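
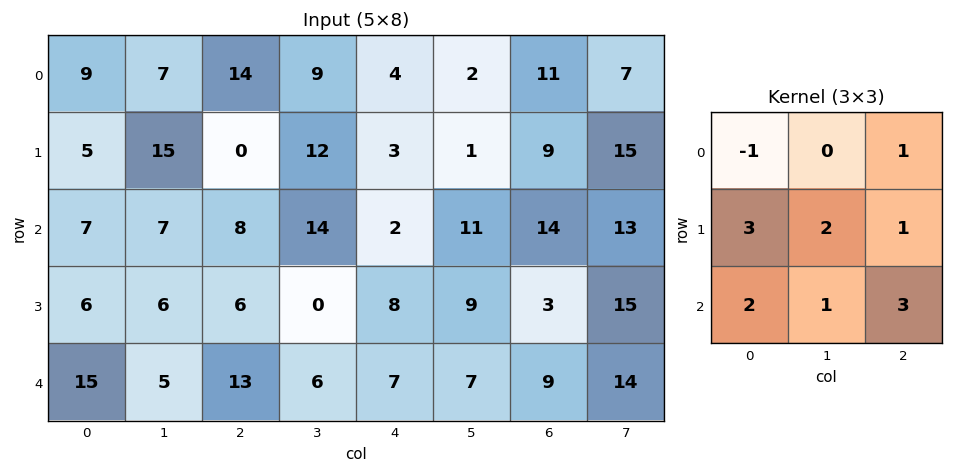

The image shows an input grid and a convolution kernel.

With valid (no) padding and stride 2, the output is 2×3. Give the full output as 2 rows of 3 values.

Output[0,0]: The receptive field on the input at this output position is [9 7 14 / 5 15 0 / 7 7 8]. Elementwise product with the kernel and sum: 9·-1 + 14·1 + 5·3 + 15·2 + 0·1 + 7·2 + 7·1 + 8·3.
Output[0,1]: The receptive field on the input at this output position is [14 9 4 / 0 12 3 / 8 14 2]. Elementwise product with the kernel and sum: 14·-1 + 4·1 + 0·3 + 12·2 + 3·1 + 8·2 + 14·1 + 2·3.

95 53 84
111 73 105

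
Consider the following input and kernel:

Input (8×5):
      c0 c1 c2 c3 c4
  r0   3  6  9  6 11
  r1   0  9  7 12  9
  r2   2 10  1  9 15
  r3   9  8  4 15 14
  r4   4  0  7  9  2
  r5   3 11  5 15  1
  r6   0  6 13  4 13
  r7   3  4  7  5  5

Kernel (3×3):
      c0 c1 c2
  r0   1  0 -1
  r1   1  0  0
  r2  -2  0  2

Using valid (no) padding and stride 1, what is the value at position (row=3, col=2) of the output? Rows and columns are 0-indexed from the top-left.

The receptive field on the input at this output position is [4 15 14 / 7 9 2 / 5 15 1]. Elementwise product with the kernel and sum: 4·1 + 14·-1 + 7·1 + 5·-2 + 1·2.

-11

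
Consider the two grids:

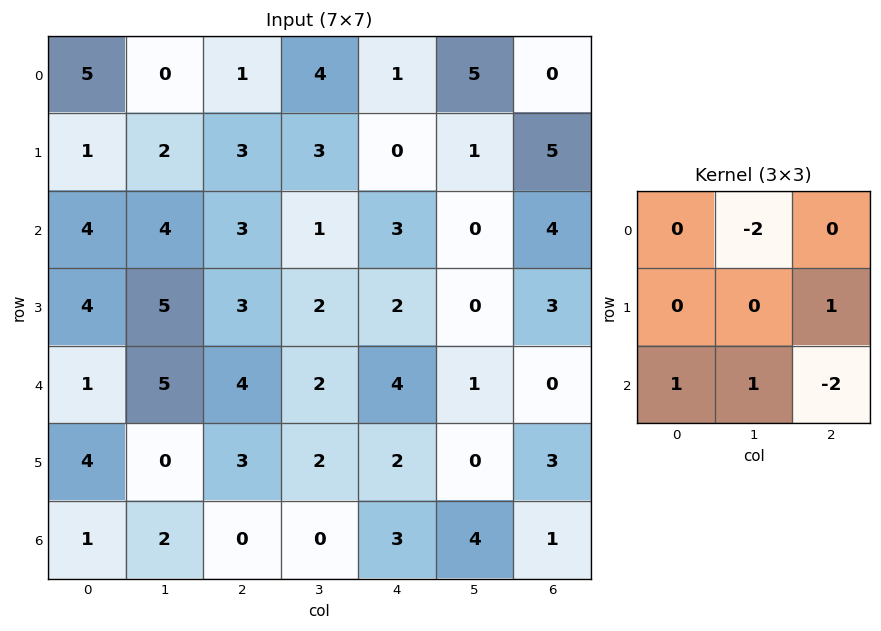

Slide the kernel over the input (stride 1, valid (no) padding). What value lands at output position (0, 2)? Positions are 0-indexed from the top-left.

-10

The receptive field on the input at this output position is [1 4 1 / 3 3 0 / 3 1 3]. Elementwise product with the kernel and sum: 4·-2 + 0·1 + 3·1 + 1·1 + 3·-2.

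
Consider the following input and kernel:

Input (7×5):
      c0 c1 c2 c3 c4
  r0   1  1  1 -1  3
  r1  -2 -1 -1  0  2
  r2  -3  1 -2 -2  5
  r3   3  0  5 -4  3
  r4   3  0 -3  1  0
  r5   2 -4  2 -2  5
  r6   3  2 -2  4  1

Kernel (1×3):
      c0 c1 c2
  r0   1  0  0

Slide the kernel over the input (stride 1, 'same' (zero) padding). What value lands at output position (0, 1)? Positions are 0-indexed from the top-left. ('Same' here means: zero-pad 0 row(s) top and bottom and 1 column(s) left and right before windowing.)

The receptive field on the zero-padded input at this output position is [1 1 1]. Elementwise product with the kernel and sum: 1·1.

1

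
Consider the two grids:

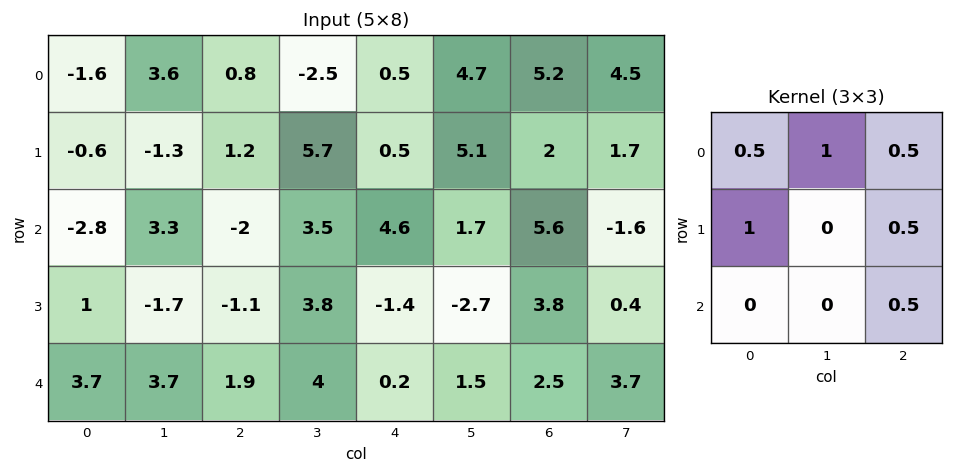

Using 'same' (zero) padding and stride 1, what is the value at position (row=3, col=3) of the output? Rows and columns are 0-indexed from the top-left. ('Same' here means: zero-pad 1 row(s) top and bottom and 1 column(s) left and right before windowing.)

3.1

The receptive field on the zero-padded input at this output position is [-2 3.5 4.6 / -1.1 3.8 -1.4 / 1.9 4 0.2]. Elementwise product with the kernel and sum: -2·0.5 + 3.5·1 + 4.6·0.5 + -1.1·1 + -1.4·0.5 + 0.2·0.5.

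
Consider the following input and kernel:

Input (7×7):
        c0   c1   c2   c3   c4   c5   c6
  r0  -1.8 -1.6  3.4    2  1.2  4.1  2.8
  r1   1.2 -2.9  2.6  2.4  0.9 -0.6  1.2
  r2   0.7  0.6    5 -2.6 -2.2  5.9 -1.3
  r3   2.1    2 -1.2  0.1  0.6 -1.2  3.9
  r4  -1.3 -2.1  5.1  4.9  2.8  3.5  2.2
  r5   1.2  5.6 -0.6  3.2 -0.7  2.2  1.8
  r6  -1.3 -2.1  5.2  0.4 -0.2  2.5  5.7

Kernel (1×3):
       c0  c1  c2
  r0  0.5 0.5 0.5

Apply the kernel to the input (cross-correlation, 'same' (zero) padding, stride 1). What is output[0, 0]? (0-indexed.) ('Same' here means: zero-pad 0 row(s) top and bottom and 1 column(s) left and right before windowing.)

The receptive field on the zero-padded input at this output position is [0 -1.8 -1.6]. Elementwise product with the kernel and sum: 0·0.5 + -1.8·0.5 + -1.6·0.5.

-1.7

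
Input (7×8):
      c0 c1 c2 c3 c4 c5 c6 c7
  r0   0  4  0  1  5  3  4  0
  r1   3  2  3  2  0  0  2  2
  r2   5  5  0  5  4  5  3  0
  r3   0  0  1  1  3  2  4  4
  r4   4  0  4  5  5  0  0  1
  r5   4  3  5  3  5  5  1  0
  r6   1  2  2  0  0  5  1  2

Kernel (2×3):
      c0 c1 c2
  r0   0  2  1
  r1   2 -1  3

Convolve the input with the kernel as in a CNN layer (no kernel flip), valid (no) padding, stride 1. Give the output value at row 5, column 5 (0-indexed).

The receptive field on the input at this output position is [5 1 0 / 5 1 2]. Elementwise product with the kernel and sum: 1·2 + 0·1 + 5·2 + 1·-1 + 2·3.

17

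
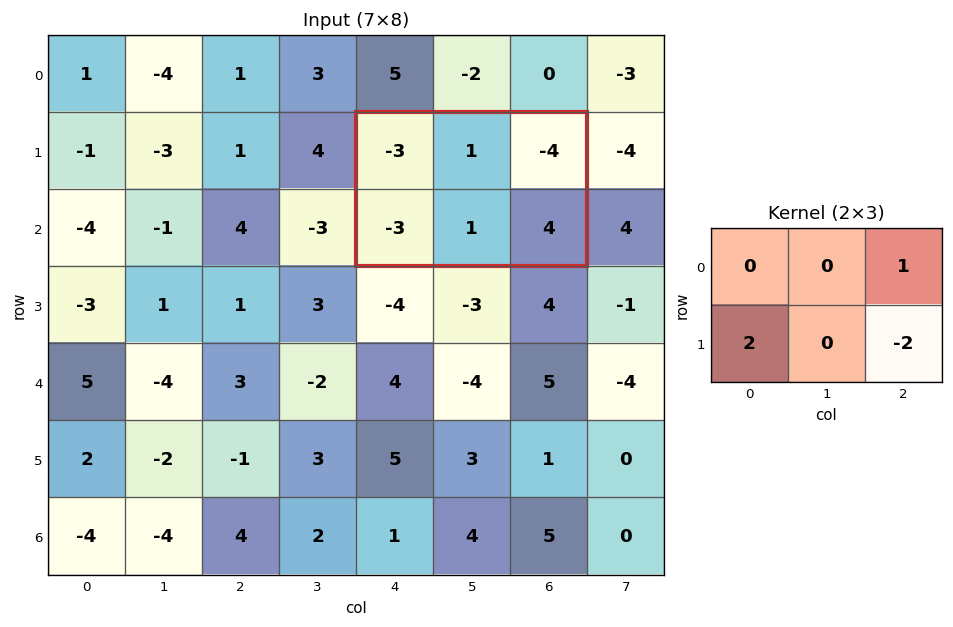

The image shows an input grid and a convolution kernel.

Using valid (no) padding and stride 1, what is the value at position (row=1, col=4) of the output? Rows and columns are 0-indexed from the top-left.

The receptive field on the input at this output position is [-3 1 -4 / -3 1 4]. Elementwise product with the kernel and sum: -4·1 + -3·2 + 4·-2.

-18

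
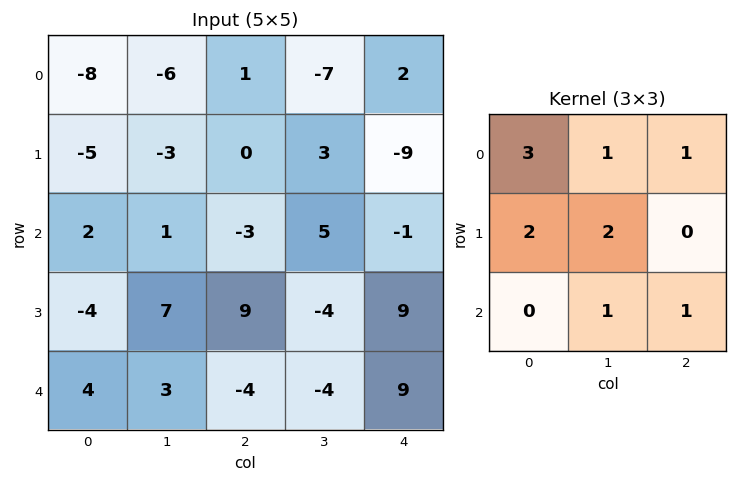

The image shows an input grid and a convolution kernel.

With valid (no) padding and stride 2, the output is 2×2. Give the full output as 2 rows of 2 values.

Output[0,0]: The receptive field on the input at this output position is [-8 -6 1 / -5 -3 0 / 2 1 -3]. Elementwise product with the kernel and sum: -8·3 + -6·1 + 1·1 + -5·2 + -3·2 + 1·1 + -3·1.
Output[0,1]: The receptive field on the input at this output position is [1 -7 2 / 0 3 -9 / -3 5 -1]. Elementwise product with the kernel and sum: 1·3 + -7·1 + 2·1 + 0·2 + 3·2 + 5·1 + -1·1.

-47 8
9 10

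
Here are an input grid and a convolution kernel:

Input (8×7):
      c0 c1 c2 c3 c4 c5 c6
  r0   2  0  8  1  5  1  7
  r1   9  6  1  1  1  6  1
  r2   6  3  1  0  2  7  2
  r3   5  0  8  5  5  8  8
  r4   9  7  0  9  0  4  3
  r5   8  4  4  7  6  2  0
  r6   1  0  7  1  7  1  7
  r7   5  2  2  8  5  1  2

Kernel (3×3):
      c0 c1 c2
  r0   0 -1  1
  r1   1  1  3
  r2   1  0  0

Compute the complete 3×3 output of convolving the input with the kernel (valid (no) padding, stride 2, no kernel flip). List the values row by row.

32 10 18
36 30 32
18 27 14

Output[0,0]: The receptive field on the input at this output position is [2 0 8 / 9 6 1 / 6 3 1]. Elementwise product with the kernel and sum: 0·-1 + 8·1 + 9·1 + 6·1 + 1·3 + 6·1.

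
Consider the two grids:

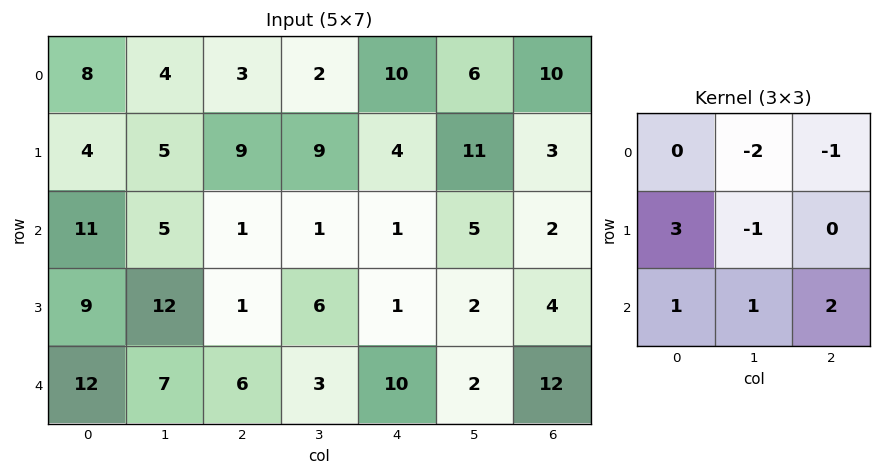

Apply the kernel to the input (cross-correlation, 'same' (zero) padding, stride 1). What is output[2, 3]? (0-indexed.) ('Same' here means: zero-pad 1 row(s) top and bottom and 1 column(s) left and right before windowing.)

The receptive field on the zero-padded input at this output position is [9 9 4 / 1 1 1 / 1 6 1]. Elementwise product with the kernel and sum: 9·-2 + 4·-1 + 1·3 + 1·-1 + 1·1 + 6·1 + 1·2.

-11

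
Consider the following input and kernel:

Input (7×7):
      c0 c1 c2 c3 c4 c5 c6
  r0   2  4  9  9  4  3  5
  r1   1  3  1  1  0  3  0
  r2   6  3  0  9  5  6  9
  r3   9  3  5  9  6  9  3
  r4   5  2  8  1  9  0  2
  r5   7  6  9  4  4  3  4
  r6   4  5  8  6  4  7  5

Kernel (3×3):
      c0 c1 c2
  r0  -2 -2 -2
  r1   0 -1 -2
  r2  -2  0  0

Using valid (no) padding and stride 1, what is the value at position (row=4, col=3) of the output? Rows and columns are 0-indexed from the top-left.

The receptive field on the input at this output position is [1 9 0 / 4 4 3 / 6 4 7]. Elementwise product with the kernel and sum: 1·-2 + 9·-2 + 0·-2 + 4·-1 + 3·-2 + 6·-2.

-42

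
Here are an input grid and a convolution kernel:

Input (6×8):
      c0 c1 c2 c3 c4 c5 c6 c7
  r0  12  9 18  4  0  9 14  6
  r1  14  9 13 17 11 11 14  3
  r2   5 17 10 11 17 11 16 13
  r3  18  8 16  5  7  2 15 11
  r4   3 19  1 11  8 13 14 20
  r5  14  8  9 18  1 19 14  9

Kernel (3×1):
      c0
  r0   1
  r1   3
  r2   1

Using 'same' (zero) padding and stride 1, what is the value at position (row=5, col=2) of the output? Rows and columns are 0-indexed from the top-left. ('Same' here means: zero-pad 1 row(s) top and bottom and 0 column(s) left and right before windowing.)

28

The receptive field on the zero-padded input at this output position is [1 / 9 / 0]. Elementwise product with the kernel and sum: 1·1 + 9·3 + 0·1.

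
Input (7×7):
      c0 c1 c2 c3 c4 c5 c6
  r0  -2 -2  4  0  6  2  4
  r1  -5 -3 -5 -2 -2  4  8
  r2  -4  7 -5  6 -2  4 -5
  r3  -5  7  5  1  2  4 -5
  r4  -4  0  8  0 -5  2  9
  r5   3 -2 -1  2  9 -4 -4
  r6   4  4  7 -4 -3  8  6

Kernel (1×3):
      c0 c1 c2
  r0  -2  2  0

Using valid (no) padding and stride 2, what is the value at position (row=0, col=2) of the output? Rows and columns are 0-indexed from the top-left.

The receptive field on the input at this output position is [6 2 4]. Elementwise product with the kernel and sum: 6·-2 + 2·2.

-8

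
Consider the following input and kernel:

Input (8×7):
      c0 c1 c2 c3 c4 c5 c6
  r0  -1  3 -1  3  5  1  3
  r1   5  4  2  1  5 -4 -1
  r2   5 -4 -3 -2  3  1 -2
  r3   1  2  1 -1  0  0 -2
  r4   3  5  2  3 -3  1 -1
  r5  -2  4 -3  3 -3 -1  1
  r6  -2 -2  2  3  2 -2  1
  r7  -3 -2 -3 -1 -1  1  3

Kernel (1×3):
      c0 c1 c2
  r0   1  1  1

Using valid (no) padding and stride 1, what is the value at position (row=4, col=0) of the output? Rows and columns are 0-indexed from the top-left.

10

The receptive field on the input at this output position is [3 5 2]. Elementwise product with the kernel and sum: 3·1 + 5·1 + 2·1.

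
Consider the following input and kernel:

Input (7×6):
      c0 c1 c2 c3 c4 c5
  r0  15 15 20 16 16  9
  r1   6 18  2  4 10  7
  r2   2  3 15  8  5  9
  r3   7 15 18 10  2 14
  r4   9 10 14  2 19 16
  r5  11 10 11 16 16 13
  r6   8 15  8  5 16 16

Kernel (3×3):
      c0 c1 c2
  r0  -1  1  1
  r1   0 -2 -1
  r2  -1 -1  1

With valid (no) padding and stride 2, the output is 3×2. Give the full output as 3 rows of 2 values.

Output[0,0]: The receptive field on the input at this output position is [15 15 20 / 6 18 2 / 2 3 15]. Elementwise product with the kernel and sum: 15·-1 + 15·1 + 20·1 + 18·-2 + 2·-1 + 2·-1 + 3·-1 + 15·1.
Output[0,1]: The receptive field on the input at this output position is [20 16 16 / 2 4 10 / 15 8 5]. Elementwise product with the kernel and sum: 20·-1 + 16·1 + 16·1 + 4·-2 + 10·-1 + 15·-1 + 8·-1 + 5·1.

-8 -24
-37 -21
-31 -38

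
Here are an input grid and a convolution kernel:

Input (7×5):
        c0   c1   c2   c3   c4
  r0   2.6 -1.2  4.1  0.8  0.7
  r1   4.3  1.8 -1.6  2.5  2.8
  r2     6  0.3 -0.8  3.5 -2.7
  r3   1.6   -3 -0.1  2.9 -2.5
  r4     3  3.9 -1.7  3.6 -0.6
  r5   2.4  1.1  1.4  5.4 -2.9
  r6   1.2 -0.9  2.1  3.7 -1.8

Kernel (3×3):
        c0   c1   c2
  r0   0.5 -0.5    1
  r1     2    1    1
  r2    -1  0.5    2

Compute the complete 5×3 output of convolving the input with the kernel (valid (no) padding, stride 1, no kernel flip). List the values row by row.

Output[0,0]: The receptive field on the input at this output position is [2.6 -1.2 4.1 / 4.3 1.8 -1.6 / 6 0.3 -0.8]. Elementwise product with the kernel and sum: 2.6·0.5 + -1.2·-0.5 + 4.1·1 + 4.3·2 + 1.8·1 + -1.6·1 + 6·-1 + 0.3·0.5 + -0.8·2.

7.35 8.95 1.6
7.85 16.25 -3.5
-2.3 3.3 -2.35
11.35 21.55 -8.9
7.7 24.75 -1.8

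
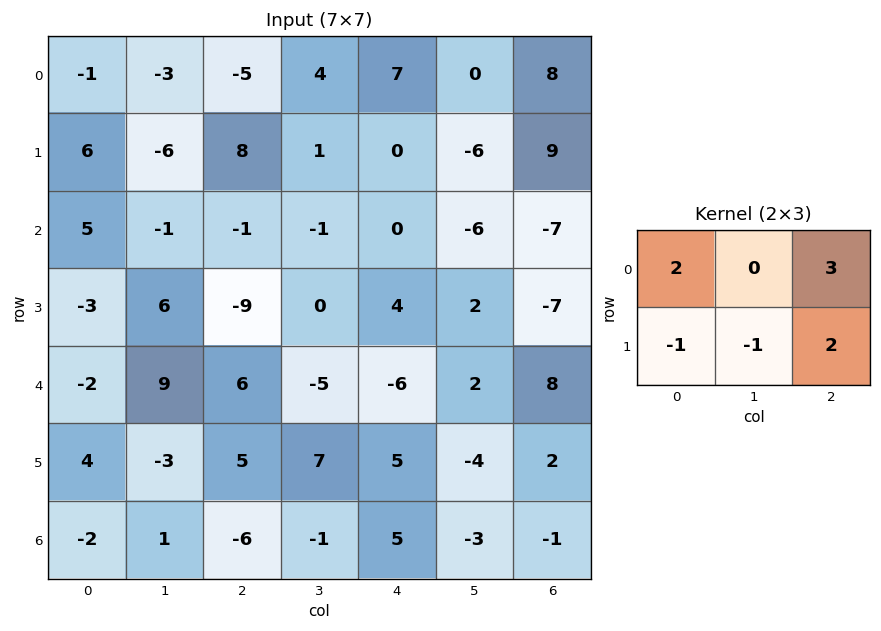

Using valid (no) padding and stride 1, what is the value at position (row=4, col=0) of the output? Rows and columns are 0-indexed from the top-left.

The receptive field on the input at this output position is [-2 9 6 / 4 -3 5]. Elementwise product with the kernel and sum: -2·2 + 6·3 + 4·-1 + -3·-1 + 5·2.

23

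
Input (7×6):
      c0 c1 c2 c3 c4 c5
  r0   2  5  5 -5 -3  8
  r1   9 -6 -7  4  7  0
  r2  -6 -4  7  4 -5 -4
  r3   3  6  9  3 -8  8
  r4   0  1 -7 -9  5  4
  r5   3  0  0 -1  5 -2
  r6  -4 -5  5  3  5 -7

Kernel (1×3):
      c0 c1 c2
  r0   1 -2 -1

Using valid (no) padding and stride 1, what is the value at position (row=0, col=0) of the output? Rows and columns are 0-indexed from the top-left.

-13

The receptive field on the input at this output position is [2 5 5]. Elementwise product with the kernel and sum: 2·1 + 5·-2 + 5·-1.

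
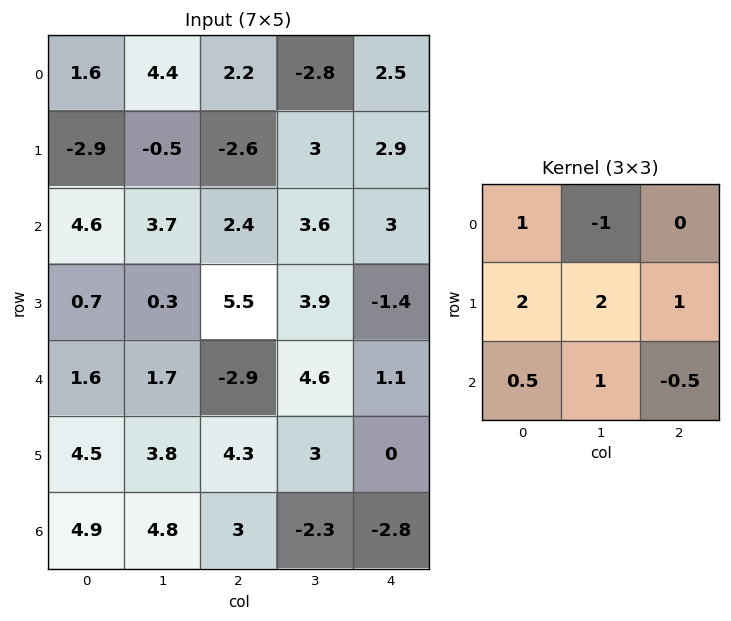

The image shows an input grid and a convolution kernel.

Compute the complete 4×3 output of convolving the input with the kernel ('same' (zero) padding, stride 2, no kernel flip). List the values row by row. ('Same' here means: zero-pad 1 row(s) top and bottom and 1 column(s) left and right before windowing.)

4.95 6.05 3.8
16.35 21.6 13.85
6.8 1.7 18.2
10.1 12.8 -7.2

Output[0,0]: The receptive field on the zero-padded input at this output position is [0 0 0 / 0 1.6 4.4 / 0 -2.9 -0.5]. Elementwise product with the kernel and sum: 0·1 + 0·-1 + 0·2 + 1.6·2 + 4.4·1 + 0·0.5 + -2.9·1 + -0.5·-0.5.
Output[0,1]: The receptive field on the zero-padded input at this output position is [0 0 0 / 4.4 2.2 -2.8 / -0.5 -2.6 3]. Elementwise product with the kernel and sum: 0·1 + 0·-1 + 4.4·2 + 2.2·2 + -2.8·1 + -0.5·0.5 + -2.6·1 + 3·-0.5.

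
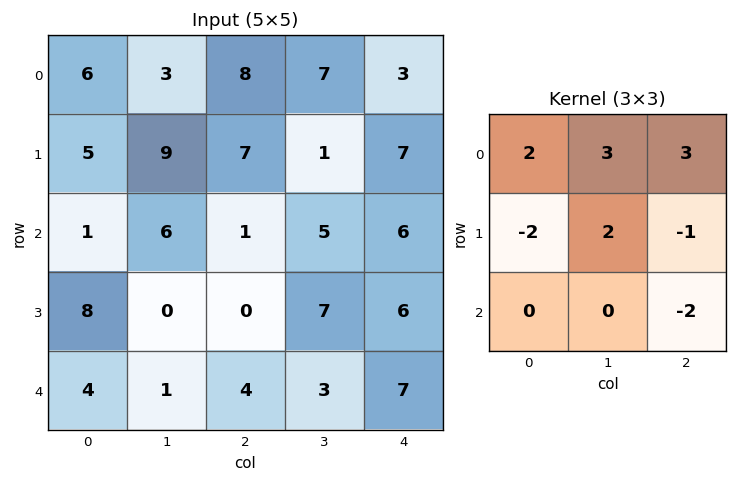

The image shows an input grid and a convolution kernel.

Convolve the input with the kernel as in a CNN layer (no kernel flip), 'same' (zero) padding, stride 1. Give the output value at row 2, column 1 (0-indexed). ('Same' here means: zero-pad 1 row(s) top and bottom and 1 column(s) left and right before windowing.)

67

The receptive field on the zero-padded input at this output position is [5 9 7 / 1 6 1 / 8 0 0]. Elementwise product with the kernel and sum: 5·2 + 9·3 + 7·3 + 1·-2 + 6·2 + 1·-1 + 0·-2.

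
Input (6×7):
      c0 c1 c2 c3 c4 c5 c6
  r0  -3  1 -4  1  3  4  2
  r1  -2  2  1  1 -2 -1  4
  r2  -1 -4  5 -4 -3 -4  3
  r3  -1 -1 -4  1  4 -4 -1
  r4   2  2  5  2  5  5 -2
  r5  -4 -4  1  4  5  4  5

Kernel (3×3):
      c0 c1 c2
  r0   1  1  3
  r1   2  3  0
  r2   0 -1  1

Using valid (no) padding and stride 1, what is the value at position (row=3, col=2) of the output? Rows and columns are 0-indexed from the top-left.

26

The receptive field on the input at this output position is [-4 1 4 / 5 2 5 / 1 4 5]. Elementwise product with the kernel and sum: -4·1 + 1·1 + 4·3 + 5·2 + 2·3 + 4·-1 + 5·1.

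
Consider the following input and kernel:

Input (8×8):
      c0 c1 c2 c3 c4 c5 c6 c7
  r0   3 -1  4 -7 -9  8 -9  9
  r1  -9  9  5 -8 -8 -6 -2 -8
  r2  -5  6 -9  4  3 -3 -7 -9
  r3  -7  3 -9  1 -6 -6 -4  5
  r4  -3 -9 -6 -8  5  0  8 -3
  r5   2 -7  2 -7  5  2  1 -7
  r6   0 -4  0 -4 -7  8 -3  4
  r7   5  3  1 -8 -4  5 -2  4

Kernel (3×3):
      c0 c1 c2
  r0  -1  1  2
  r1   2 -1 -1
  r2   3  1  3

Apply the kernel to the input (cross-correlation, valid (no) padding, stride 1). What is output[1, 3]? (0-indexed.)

The receptive field on the input at this output position is [-8 -8 -6 / 4 3 -3 / 1 -6 -6]. Elementwise product with the kernel and sum: -8·-1 + -8·1 + -6·2 + 4·2 + 3·-1 + -3·-1 + 1·3 + -6·1 + -6·3.

-25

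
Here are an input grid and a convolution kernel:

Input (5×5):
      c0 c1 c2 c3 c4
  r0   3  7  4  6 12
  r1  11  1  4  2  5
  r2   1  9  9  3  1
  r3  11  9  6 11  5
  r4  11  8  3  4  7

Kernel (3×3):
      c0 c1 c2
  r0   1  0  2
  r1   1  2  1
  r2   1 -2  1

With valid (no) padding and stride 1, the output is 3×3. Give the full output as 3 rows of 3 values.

Output[0,0]: The receptive field on the input at this output position is [3 7 4 / 11 1 4 / 1 9 9]. Elementwise product with the kernel and sum: 3·1 + 4·2 + 11·1 + 1·2 + 4·1 + 1·1 + 9·-2 + 9·1.
Output[0,1]: The receptive field on the input at this output position is [7 4 6 / 1 4 2 / 9 9 3]. Elementwise product with the kernel and sum: 7·1 + 6·2 + 1·1 + 4·2 + 2·1 + 9·1 + 9·-2 + 3·1.

20 24 45
46 43 19
52 53 46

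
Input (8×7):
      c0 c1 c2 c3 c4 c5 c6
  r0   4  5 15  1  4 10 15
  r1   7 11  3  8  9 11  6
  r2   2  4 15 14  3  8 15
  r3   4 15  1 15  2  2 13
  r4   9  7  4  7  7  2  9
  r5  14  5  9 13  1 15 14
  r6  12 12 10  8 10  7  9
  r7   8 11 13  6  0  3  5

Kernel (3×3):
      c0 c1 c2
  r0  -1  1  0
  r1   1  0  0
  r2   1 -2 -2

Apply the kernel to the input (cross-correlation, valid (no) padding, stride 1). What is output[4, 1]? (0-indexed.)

The receptive field on the input at this output position is [7 4 7 / 5 9 13 / 12 10 8]. Elementwise product with the kernel and sum: 7·-1 + 4·1 + 5·1 + 12·1 + 10·-2 + 8·-2.

-22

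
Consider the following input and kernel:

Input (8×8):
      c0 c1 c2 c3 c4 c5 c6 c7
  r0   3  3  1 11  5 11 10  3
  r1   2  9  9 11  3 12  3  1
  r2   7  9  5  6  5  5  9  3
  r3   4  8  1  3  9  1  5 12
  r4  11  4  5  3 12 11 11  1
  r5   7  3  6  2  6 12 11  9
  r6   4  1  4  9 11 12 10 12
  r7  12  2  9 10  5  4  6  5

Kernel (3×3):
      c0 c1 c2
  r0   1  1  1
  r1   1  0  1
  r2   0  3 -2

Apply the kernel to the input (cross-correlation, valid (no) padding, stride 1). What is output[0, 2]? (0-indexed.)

The receptive field on the input at this output position is [1 11 5 / 9 11 3 / 5 6 5]. Elementwise product with the kernel and sum: 1·1 + 11·1 + 5·1 + 9·1 + 3·1 + 6·3 + 5·-2.

37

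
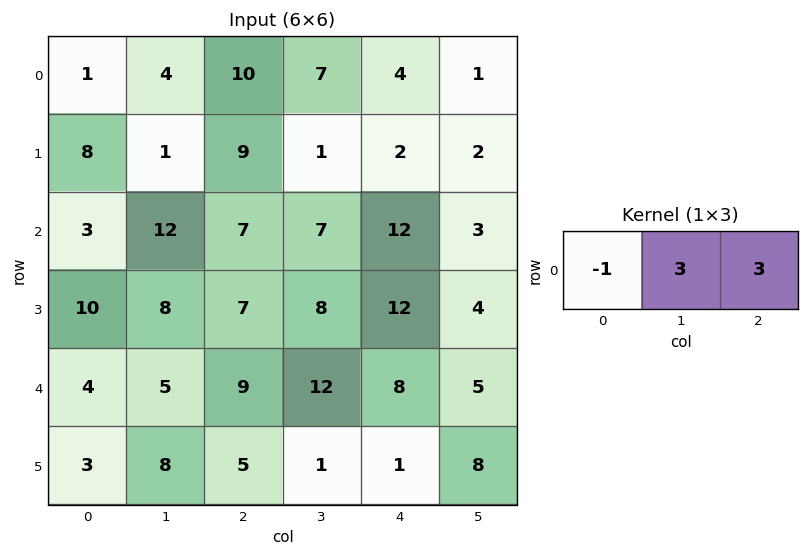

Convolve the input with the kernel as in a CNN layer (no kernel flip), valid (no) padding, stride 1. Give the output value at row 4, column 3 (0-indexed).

27

The receptive field on the input at this output position is [12 8 5]. Elementwise product with the kernel and sum: 12·-1 + 8·3 + 5·3.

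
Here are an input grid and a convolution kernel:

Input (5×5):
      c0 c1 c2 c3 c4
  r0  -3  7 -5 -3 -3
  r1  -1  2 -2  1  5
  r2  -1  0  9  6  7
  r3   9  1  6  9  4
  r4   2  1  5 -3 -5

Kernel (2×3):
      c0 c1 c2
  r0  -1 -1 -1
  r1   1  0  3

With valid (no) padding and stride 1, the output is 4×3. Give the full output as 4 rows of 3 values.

-6 6 24
27 17 26
19 13 -4
1 -24 -29

Output[0,0]: The receptive field on the input at this output position is [-3 7 -5 / -1 2 -2]. Elementwise product with the kernel and sum: -3·-1 + 7·-1 + -5·-1 + -1·1 + -2·3.
Output[0,1]: The receptive field on the input at this output position is [7 -5 -3 / 2 -2 1]. Elementwise product with the kernel and sum: 7·-1 + -5·-1 + -3·-1 + 2·1 + 1·3.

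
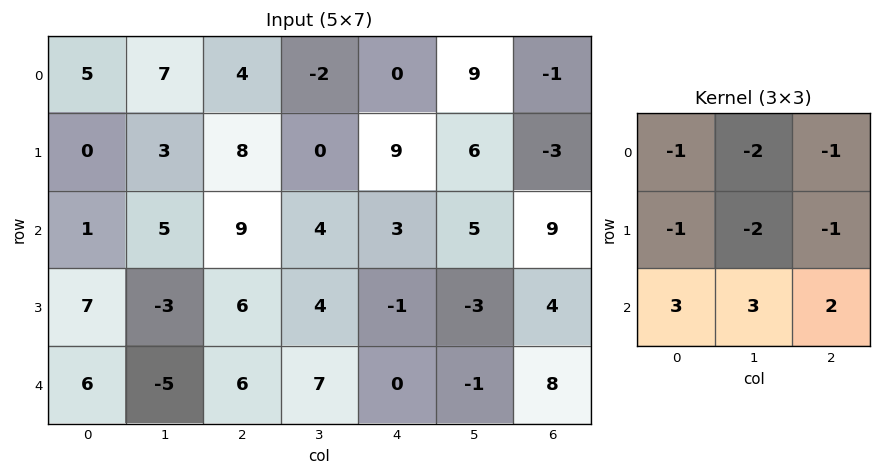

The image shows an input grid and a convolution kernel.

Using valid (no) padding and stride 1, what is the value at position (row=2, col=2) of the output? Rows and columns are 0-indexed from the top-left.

The receptive field on the input at this output position is [9 4 3 / 6 4 -1 / 6 7 0]. Elementwise product with the kernel and sum: 9·-1 + 4·-2 + 3·-1 + 6·-1 + 4·-2 + -1·-1 + 6·3 + 7·3 + 0·2.

6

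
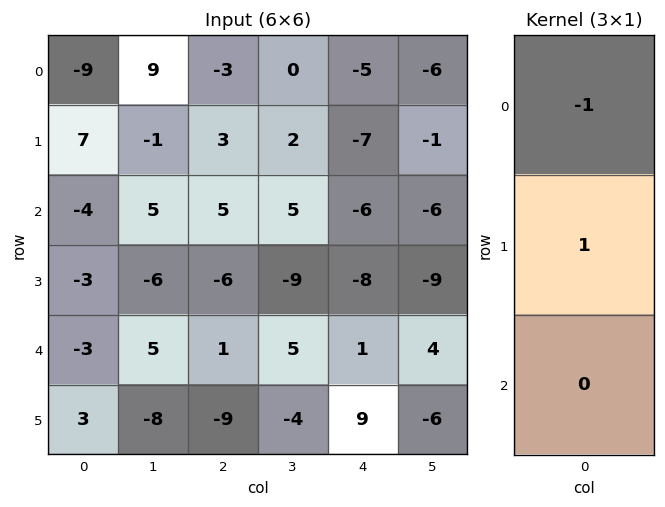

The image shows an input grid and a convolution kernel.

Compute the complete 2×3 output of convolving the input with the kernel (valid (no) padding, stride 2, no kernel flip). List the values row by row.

16 6 -2
1 -11 -2

Output[0,0]: The receptive field on the input at this output position is [-9 / 7 / -4]. Elementwise product with the kernel and sum: -9·-1 + 7·1.
Output[0,1]: The receptive field on the input at this output position is [-3 / 3 / 5]. Elementwise product with the kernel and sum: -3·-1 + 3·1.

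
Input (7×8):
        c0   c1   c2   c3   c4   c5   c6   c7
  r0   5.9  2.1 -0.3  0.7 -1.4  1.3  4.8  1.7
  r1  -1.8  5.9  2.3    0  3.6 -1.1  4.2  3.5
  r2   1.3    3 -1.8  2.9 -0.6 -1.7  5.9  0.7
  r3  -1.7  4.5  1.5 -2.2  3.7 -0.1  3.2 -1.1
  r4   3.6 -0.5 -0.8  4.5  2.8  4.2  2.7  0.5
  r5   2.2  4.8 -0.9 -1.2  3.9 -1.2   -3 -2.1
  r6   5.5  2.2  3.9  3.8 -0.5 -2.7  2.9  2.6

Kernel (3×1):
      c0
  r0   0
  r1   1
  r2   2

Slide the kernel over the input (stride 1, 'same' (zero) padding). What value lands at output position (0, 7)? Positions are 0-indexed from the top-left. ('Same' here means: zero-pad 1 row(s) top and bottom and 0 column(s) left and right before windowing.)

8.7

The receptive field on the zero-padded input at this output position is [0 / 1.7 / 3.5]. Elementwise product with the kernel and sum: 1.7·1 + 3.5·2.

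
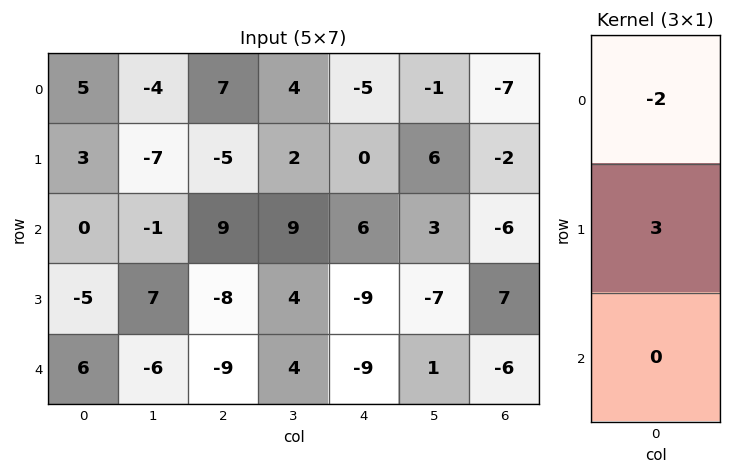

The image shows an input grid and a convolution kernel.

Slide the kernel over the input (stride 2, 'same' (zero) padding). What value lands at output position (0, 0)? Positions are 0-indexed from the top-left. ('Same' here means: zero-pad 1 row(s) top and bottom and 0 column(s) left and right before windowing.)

The receptive field on the zero-padded input at this output position is [0 / 5 / 3]. Elementwise product with the kernel and sum: 0·-2 + 5·3.

15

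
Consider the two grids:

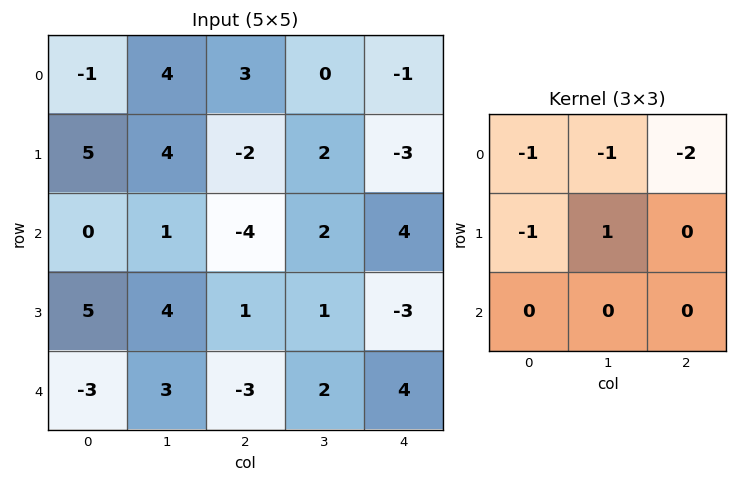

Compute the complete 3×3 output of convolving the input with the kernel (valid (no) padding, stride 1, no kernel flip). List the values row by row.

Output[0,0]: The receptive field on the input at this output position is [-1 4 3 / 5 4 -2 / 0 1 -4]. Elementwise product with the kernel and sum: -1·-1 + 4·-1 + 3·-2 + 5·-1 + 4·1.

-10 -13 3
-4 -11 12
6 -4 -6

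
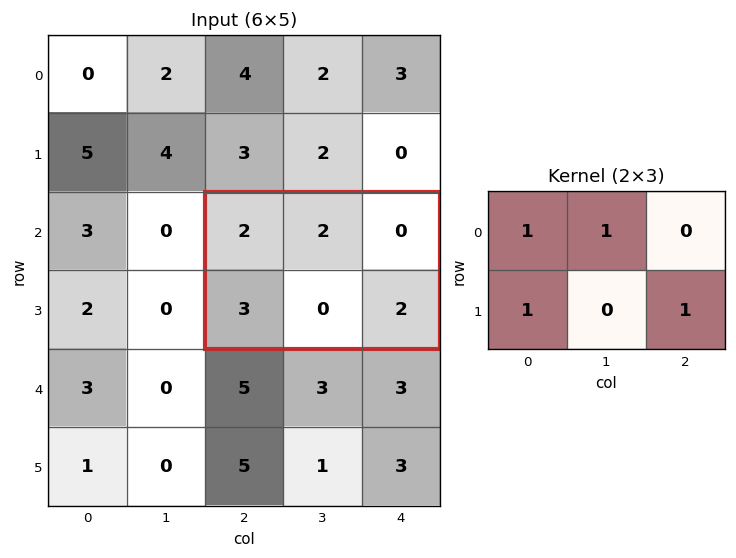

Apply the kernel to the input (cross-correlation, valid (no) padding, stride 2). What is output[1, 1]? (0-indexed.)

9

The receptive field on the input at this output position is [2 2 0 / 3 0 2]. Elementwise product with the kernel and sum: 2·1 + 2·1 + 3·1 + 2·1.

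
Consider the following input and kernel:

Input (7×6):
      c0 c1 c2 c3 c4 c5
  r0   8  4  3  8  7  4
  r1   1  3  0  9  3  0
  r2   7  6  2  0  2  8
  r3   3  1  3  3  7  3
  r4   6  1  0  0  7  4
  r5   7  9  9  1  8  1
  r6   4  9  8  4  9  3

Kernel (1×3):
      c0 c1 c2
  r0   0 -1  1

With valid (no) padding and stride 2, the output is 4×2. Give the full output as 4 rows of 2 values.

-1 -1
-4 2
-1 7
-1 5

Output[0,0]: The receptive field on the input at this output position is [8 4 3]. Elementwise product with the kernel and sum: 4·-1 + 3·1.
Output[0,1]: The receptive field on the input at this output position is [3 8 7]. Elementwise product with the kernel and sum: 8·-1 + 7·1.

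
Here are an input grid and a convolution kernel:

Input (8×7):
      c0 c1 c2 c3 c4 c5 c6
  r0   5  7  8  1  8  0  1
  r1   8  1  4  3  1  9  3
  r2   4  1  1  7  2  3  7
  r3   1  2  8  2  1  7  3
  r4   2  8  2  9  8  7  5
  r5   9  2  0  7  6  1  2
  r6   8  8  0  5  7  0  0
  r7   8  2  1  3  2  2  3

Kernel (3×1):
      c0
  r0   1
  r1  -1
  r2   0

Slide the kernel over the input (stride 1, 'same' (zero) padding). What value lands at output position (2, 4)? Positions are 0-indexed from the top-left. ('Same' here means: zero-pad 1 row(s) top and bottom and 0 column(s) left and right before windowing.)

The receptive field on the zero-padded input at this output position is [1 / 2 / 1]. Elementwise product with the kernel and sum: 1·1 + 2·-1.

-1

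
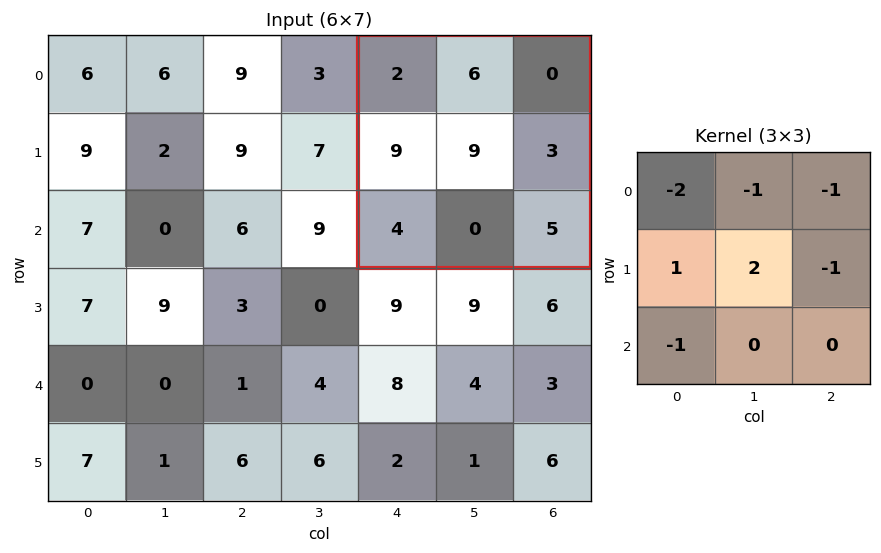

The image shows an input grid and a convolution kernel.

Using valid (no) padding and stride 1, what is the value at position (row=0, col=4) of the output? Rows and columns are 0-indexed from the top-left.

The receptive field on the input at this output position is [2 6 0 / 9 9 3 / 4 0 5]. Elementwise product with the kernel and sum: 2·-2 + 6·-1 + 0·-1 + 9·1 + 9·2 + 3·-1 + 4·-1.

10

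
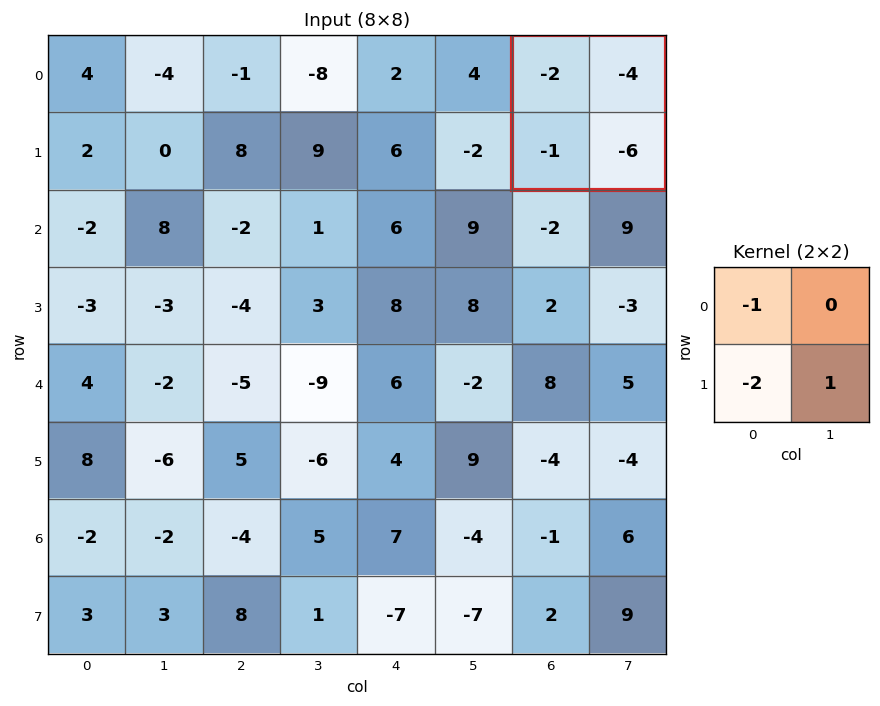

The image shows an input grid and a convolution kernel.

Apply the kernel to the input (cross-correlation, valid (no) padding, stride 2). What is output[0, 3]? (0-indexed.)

The receptive field on the input at this output position is [-2 -4 / -1 -6]. Elementwise product with the kernel and sum: -2·-1 + -1·-2 + -6·1.

-2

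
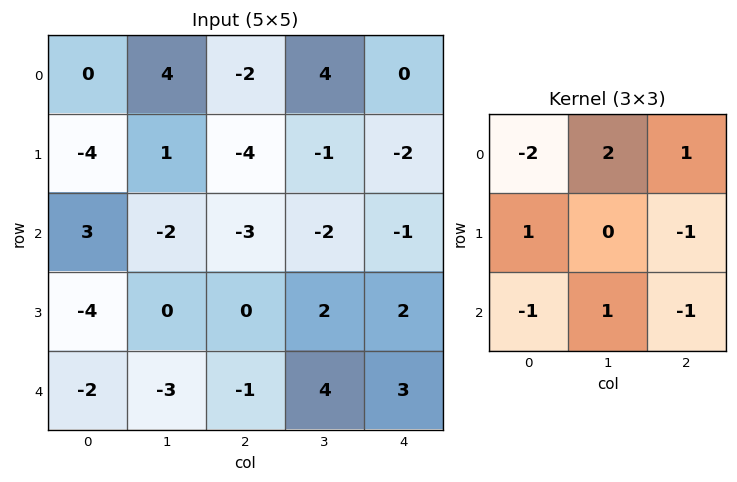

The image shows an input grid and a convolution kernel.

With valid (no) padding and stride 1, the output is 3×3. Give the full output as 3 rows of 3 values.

Output[0,0]: The receptive field on the input at this output position is [0 4 -2 / -4 1 -4 / 3 -2 -3]. Elementwise product with the kernel and sum: 0·-2 + 4·2 + -2·1 + -4·1 + -4·-1 + 3·-1 + -2·1 + -3·-1.
Output[0,1]: The receptive field on the input at this output position is [4 -2 4 / 1 -4 -1 / -2 -3 -2]. Elementwise product with the kernel and sum: 4·-2 + -2·2 + 4·1 + 1·1 + -1·-1 + -2·-1 + -3·1 + -2·-1.

4 -5 12
16 -13 2
-17 -8 1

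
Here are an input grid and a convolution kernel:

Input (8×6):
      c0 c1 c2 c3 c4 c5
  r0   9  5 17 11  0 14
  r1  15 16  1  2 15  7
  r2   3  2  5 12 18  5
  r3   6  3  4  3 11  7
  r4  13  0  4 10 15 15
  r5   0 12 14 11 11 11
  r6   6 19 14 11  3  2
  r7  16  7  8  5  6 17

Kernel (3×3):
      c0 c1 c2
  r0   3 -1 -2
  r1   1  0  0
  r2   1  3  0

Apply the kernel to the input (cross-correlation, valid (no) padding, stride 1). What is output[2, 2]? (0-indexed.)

5

The receptive field on the input at this output position is [5 12 18 / 4 3 11 / 4 10 15]. Elementwise product with the kernel and sum: 5·3 + 12·-1 + 18·-2 + 4·1 + 4·1 + 10·3.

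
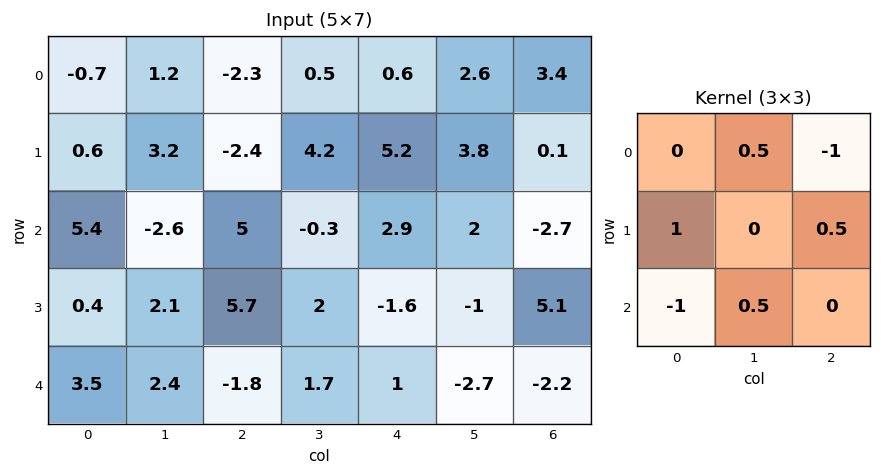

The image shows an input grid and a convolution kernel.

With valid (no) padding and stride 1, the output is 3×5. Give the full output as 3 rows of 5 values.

Output[0,0]: The receptive field on the input at this output position is [-0.7 1.2 -2.3 / 0.6 3.2 -2.4 / 5.4 -2.6 5]. Elementwise product with the kernel and sum: 1.2·0.5 + -2.3·-1 + 0.6·1 + -2.4·0.5 + 5.4·-1 + -2.6·0.5.
Output[0,1]: The receptive field on the input at this output position is [1.2 -2.3 0.5 / 3.2 -2.4 4.2 / -2.6 5 -0.3]. Elementwise product with the kernel and sum: -2.3·0.5 + 0.5·-1 + 3.2·1 + 4.2·0.5 + -2.6·-1 + 5·0.5.

-4.4 8.75 -5.3 5.55 1.25
12.55 -7.4 -1.35 -3.3 4.45
-5.35 2.6 4.5 -0.25 2.3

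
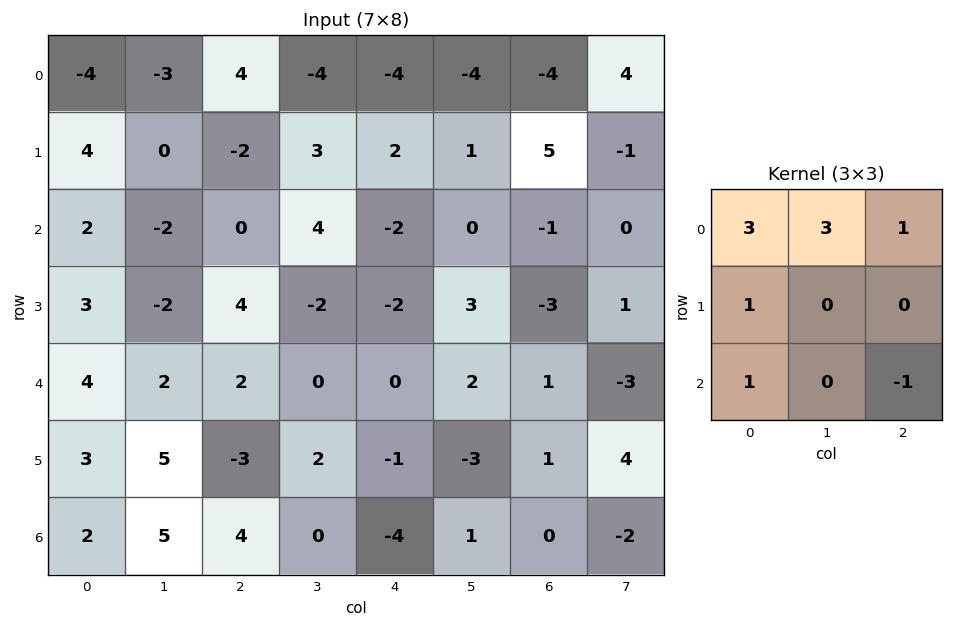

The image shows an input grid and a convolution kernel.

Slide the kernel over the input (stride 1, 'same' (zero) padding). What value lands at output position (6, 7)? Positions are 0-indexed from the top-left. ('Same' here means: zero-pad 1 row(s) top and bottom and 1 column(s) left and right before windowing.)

15

The receptive field on the zero-padded input at this output position is [1 4 0 / 0 -2 0 / 0 0 0]. Elementwise product with the kernel and sum: 1·3 + 4·3 + 0·1 + 0·1 + 0·1 + 0·-1.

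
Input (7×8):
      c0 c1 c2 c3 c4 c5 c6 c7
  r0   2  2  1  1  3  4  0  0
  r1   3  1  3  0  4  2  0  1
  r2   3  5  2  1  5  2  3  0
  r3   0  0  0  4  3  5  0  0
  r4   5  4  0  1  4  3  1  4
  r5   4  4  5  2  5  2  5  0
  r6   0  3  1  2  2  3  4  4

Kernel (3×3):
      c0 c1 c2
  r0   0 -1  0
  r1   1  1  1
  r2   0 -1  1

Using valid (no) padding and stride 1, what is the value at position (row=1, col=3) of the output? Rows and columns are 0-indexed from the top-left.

6

The receptive field on the input at this output position is [0 4 2 / 1 5 2 / 4 3 5]. Elementwise product with the kernel and sum: 4·-1 + 1·1 + 5·1 + 2·1 + 3·-1 + 5·1.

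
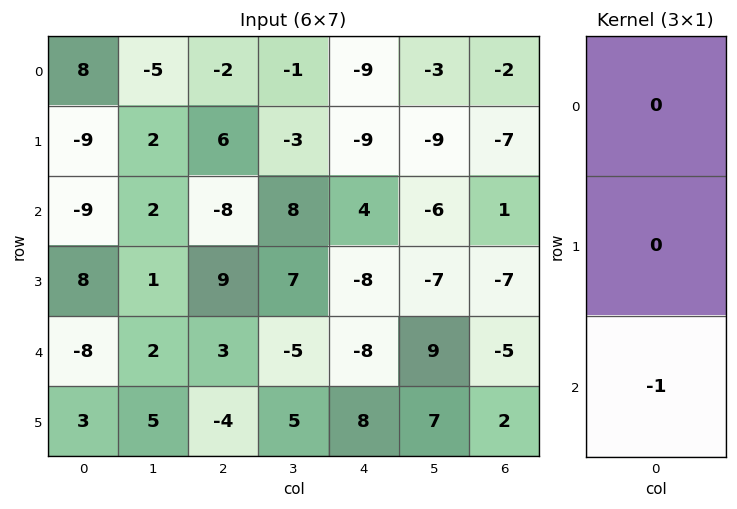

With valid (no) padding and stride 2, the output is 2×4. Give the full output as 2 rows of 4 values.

Output[0,0]: The receptive field on the input at this output position is [8 / -9 / -9]. Elementwise product with the kernel and sum: -9·-1.
Output[0,1]: The receptive field on the input at this output position is [-2 / 6 / -8]. Elementwise product with the kernel and sum: -8·-1.

9 8 -4 -1
8 -3 8 5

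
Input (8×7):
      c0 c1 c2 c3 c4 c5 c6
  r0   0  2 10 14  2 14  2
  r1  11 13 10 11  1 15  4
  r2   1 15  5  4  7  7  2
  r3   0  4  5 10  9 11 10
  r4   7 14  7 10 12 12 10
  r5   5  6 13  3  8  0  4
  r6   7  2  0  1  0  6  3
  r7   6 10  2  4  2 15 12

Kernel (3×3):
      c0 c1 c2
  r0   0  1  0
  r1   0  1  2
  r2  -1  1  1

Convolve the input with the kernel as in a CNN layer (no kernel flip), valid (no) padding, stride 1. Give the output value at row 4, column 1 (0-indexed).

The receptive field on the input at this output position is [14 7 10 / 6 13 3 / 2 0 1]. Elementwise product with the kernel and sum: 7·1 + 13·1 + 3·2 + 2·-1 + 0·1 + 1·1.

25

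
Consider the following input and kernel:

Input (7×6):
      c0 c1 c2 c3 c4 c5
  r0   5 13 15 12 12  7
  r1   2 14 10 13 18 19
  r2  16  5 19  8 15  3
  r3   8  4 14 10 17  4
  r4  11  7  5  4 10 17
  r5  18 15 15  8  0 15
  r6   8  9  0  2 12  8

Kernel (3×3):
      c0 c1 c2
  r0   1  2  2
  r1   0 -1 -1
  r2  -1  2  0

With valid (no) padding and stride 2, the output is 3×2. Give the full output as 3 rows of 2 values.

31 29
49 41
15 29

Output[0,0]: The receptive field on the input at this output position is [5 13 15 / 2 14 10 / 16 5 19]. Elementwise product with the kernel and sum: 5·1 + 13·2 + 15·2 + 14·-1 + 10·-1 + 16·-1 + 5·2.
Output[0,1]: The receptive field on the input at this output position is [15 12 12 / 10 13 18 / 19 8 15]. Elementwise product with the kernel and sum: 15·1 + 12·2 + 12·2 + 13·-1 + 18·-1 + 19·-1 + 8·2.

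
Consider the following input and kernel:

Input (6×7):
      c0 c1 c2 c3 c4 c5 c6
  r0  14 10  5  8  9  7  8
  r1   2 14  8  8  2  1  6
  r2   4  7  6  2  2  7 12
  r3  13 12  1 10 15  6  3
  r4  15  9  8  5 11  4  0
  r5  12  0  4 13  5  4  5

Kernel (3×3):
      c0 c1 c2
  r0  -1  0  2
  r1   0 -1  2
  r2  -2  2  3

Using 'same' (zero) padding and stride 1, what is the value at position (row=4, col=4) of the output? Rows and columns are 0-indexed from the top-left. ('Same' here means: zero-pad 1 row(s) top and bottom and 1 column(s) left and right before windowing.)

The receptive field on the zero-padded input at this output position is [10 15 6 / 5 11 4 / 13 5 4]. Elementwise product with the kernel and sum: 10·-1 + 6·2 + 11·-1 + 4·2 + 13·-2 + 5·2 + 4·3.

-5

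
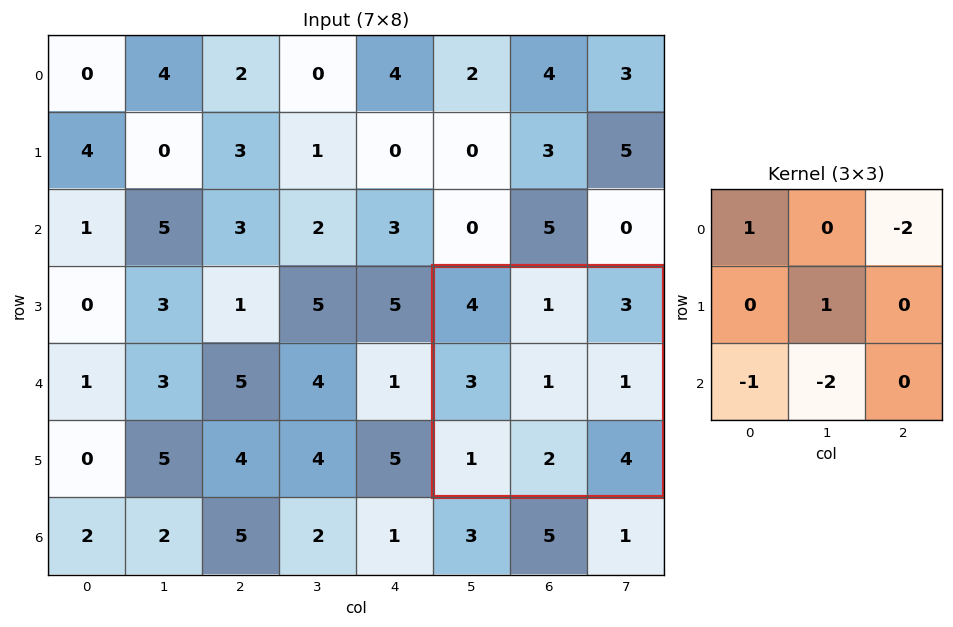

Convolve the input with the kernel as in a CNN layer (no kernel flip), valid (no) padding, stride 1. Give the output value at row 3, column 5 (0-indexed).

The receptive field on the input at this output position is [4 1 3 / 3 1 1 / 1 2 4]. Elementwise product with the kernel and sum: 4·1 + 3·-2 + 1·1 + 1·-1 + 2·-2.

-6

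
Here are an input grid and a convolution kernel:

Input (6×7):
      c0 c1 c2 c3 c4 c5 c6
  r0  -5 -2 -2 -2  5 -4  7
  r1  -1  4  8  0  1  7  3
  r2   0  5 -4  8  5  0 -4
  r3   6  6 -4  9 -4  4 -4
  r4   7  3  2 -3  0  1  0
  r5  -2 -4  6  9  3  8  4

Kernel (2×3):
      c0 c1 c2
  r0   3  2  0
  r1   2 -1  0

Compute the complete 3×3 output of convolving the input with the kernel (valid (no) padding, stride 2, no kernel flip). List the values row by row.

Output[0,0]: The receptive field on the input at this output position is [-5 -2 -2 / -1 4 8]. Elementwise product with the kernel and sum: -5·3 + -2·2 + -1·2 + 4·-1.
Output[0,1]: The receptive field on the input at this output position is [-2 -2 5 / 8 0 1]. Elementwise product with the kernel and sum: -2·3 + -2·2 + 8·2 + 0·-1.

-25 6 2
16 -13 3
27 3 0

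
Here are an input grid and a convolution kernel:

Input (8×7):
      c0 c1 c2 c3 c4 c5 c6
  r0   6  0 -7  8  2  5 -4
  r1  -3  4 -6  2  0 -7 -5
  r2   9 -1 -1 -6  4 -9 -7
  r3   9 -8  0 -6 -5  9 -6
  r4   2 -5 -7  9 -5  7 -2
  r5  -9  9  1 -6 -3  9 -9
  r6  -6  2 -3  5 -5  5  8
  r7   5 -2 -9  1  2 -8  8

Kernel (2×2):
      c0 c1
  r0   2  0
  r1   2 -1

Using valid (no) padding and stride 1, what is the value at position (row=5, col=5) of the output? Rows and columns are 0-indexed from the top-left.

The receptive field on the input at this output position is [9 -9 / 5 8]. Elementwise product with the kernel and sum: 9·2 + 5·2 + 8·-1.

20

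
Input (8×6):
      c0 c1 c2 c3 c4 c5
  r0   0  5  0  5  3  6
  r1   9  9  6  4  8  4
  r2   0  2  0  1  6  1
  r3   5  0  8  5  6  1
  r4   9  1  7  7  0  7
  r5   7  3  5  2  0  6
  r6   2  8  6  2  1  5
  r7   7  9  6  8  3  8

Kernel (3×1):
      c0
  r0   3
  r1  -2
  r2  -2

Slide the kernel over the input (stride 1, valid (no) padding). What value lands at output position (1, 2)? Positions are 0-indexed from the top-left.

2

The receptive field on the input at this output position is [6 / 0 / 8]. Elementwise product with the kernel and sum: 6·3 + 0·-2 + 8·-2.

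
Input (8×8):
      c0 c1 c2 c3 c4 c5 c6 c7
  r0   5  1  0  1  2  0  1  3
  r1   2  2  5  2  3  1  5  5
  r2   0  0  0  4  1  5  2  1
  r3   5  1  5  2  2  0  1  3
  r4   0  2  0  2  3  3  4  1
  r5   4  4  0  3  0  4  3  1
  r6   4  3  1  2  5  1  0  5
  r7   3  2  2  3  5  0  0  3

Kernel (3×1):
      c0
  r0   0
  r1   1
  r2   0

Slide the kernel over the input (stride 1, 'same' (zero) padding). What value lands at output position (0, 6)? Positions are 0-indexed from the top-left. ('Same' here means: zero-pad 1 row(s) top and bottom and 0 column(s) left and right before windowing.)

1

The receptive field on the zero-padded input at this output position is [0 / 1 / 5]. Elementwise product with the kernel and sum: 1·1.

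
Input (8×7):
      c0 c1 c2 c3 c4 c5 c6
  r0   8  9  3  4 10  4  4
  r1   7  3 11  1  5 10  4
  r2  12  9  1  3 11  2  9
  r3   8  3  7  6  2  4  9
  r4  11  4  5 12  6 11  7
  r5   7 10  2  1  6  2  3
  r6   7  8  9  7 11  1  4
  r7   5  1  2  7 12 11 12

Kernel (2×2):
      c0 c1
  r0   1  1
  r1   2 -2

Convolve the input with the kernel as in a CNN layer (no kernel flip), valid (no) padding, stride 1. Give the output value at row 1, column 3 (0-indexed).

The receptive field on the input at this output position is [1 5 / 3 11]. Elementwise product with the kernel and sum: 1·1 + 5·1 + 3·2 + 11·-2.

-10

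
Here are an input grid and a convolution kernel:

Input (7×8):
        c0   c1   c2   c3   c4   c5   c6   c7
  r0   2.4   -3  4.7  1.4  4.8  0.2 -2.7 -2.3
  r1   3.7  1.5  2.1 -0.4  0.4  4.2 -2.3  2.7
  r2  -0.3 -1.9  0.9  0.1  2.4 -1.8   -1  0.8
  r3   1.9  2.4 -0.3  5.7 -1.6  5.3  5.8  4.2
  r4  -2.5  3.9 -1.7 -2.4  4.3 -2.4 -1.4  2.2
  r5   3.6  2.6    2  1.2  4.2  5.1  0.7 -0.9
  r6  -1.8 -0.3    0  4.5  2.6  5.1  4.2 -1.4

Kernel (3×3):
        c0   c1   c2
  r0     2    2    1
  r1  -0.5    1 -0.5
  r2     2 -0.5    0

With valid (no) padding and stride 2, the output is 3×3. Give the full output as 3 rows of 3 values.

2.45 17.1 18.15
-8.85 8.85 13.2
-2.55 -8.05 7.7

Output[0,0]: The receptive field on the input at this output position is [2.4 -3 4.7 / 3.7 1.5 2.1 / -0.3 -1.9 0.9]. Elementwise product with the kernel and sum: 2.4·2 + -3·2 + 4.7·1 + 3.7·-0.5 + 1.5·1 + 2.1·-0.5 + -0.3·2 + -1.9·-0.5.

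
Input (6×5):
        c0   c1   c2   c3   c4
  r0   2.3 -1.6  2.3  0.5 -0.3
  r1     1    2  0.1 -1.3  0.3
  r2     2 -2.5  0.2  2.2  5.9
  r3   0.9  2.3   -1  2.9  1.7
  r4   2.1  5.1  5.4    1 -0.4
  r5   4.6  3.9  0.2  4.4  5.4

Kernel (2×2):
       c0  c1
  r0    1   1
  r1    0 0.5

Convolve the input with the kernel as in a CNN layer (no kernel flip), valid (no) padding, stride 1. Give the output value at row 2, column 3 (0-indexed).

8.95

The receptive field on the input at this output position is [2.2 5.9 / 2.9 1.7]. Elementwise product with the kernel and sum: 2.2·1 + 5.9·1 + 1.7·0.5.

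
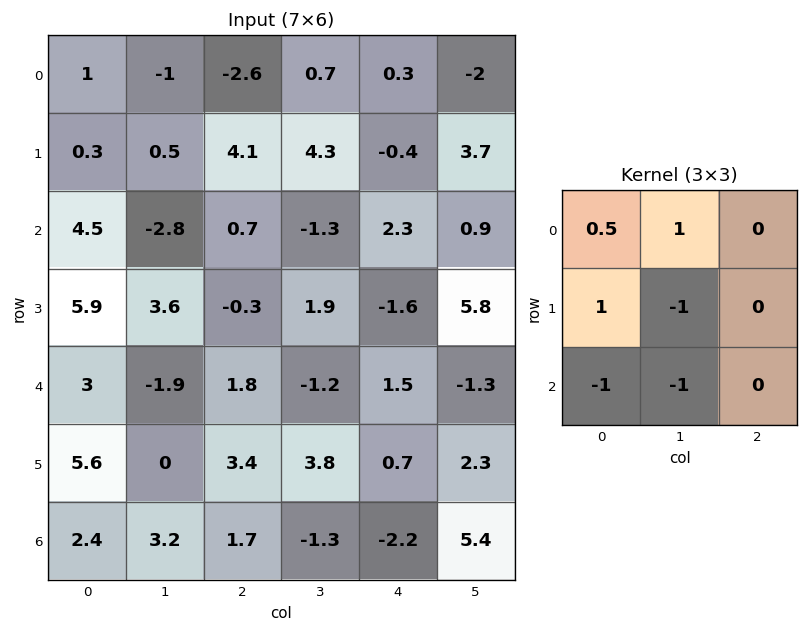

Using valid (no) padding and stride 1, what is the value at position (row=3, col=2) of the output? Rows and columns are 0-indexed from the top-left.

The receptive field on the input at this output position is [-0.3 1.9 -1.6 / 1.8 -1.2 1.5 / 3.4 3.8 0.7]. Elementwise product with the kernel and sum: -0.3·0.5 + 1.9·1 + 1.8·1 + -1.2·-1 + 3.4·-1 + 3.8·-1.

-2.45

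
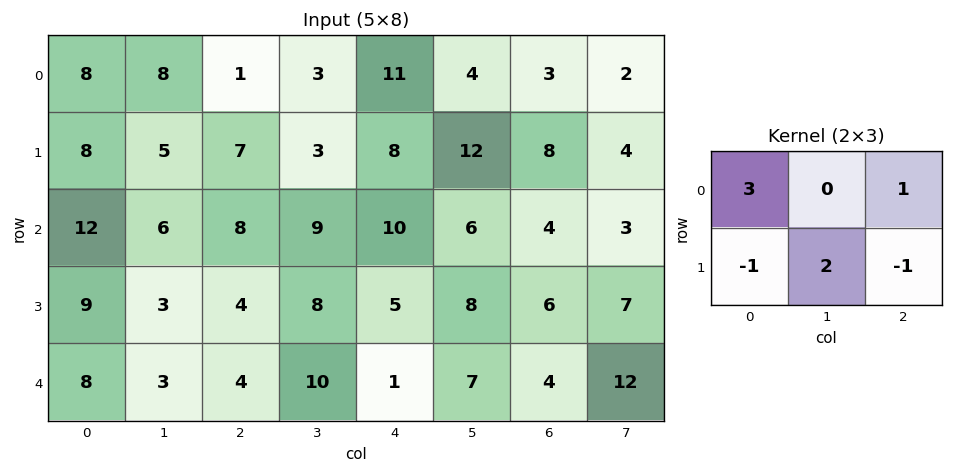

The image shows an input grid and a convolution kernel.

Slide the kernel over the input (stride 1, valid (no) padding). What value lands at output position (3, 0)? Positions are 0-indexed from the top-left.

25

The receptive field on the input at this output position is [9 3 4 / 8 3 4]. Elementwise product with the kernel and sum: 9·3 + 4·1 + 8·-1 + 3·2 + 4·-1.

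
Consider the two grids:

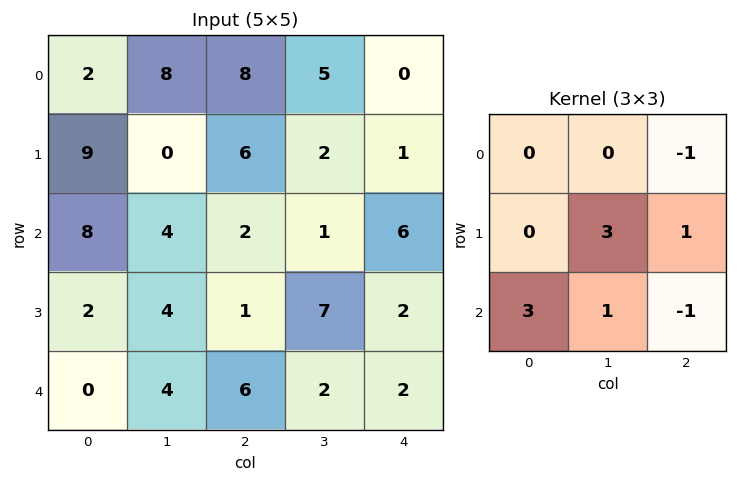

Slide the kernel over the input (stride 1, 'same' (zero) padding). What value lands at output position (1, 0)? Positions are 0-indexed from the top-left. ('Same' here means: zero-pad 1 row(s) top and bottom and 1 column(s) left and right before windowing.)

23

The receptive field on the zero-padded input at this output position is [0 2 8 / 0 9 0 / 0 8 4]. Elementwise product with the kernel and sum: 8·-1 + 9·3 + 0·1 + 0·3 + 8·1 + 4·-1.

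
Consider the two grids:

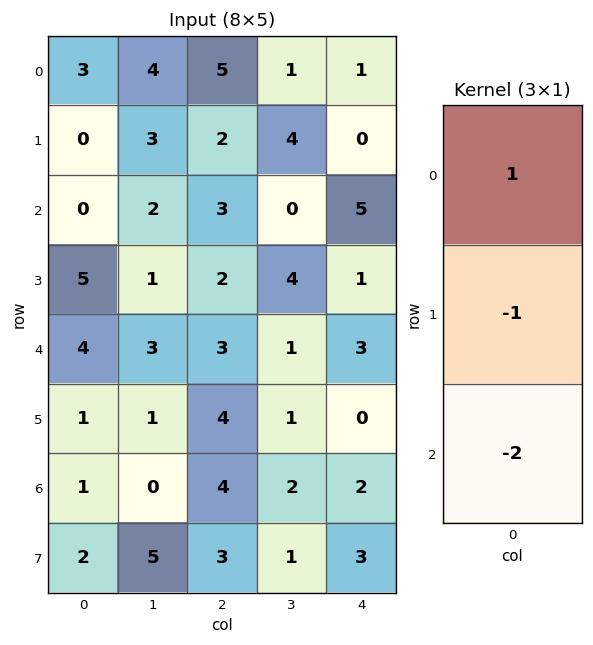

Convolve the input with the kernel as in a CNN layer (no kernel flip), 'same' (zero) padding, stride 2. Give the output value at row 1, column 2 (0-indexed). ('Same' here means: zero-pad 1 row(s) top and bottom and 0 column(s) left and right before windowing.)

The receptive field on the zero-padded input at this output position is [0 / 5 / 1]. Elementwise product with the kernel and sum: 0·1 + 5·-1 + 1·-2.

-7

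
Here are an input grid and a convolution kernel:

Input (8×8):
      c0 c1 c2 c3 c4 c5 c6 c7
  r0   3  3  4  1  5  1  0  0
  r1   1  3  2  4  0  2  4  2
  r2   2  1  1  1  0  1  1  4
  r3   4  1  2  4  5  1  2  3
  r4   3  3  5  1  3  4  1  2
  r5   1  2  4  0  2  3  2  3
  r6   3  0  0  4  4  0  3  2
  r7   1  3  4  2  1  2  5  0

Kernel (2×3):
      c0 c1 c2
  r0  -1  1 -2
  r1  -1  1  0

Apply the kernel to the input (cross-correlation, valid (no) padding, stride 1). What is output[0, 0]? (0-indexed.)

The receptive field on the input at this output position is [3 3 4 / 1 3 2]. Elementwise product with the kernel and sum: 3·-1 + 3·1 + 4·-2 + 1·-1 + 3·1.

-6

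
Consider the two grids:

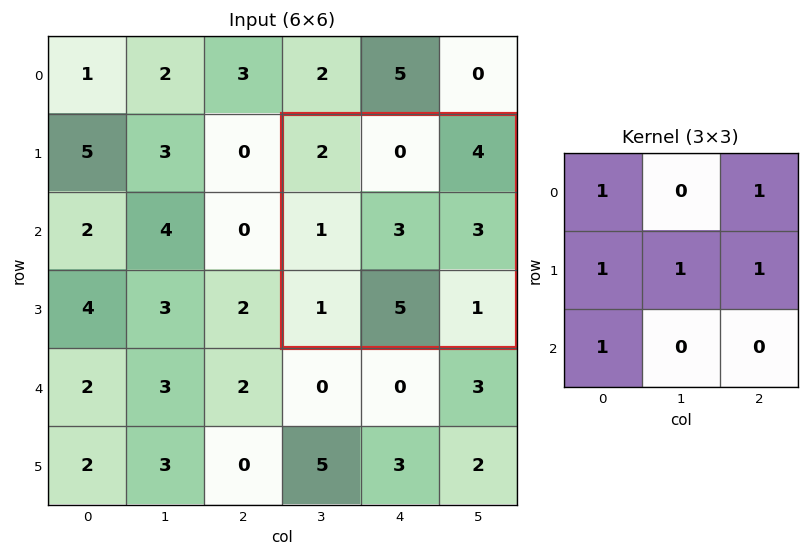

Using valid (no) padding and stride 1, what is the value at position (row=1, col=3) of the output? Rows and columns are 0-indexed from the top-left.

The receptive field on the input at this output position is [2 0 4 / 1 3 3 / 1 5 1]. Elementwise product with the kernel and sum: 2·1 + 4·1 + 1·1 + 3·1 + 3·1 + 1·1.

14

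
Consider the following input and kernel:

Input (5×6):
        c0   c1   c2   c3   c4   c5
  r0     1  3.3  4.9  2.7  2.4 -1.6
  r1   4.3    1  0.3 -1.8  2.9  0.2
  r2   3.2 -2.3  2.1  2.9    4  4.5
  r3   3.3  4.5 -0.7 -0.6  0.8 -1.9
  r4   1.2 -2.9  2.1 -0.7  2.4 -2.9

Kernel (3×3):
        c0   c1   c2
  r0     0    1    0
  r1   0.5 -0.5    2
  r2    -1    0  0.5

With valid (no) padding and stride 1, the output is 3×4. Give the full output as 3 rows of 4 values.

Output[0,0]: The receptive field on the input at this output position is [1 3.3 4.9 / 4.3 1 0.3 / 3.2 -2.3 2.1]. Elementwise product with the kernel and sum: 3.3·1 + 4.3·0.5 + 1·-0.5 + 0.3·2 + 3.2·-1 + 2.1·0.5.
Output[0,1]: The receptive field on the input at this output position is [3.3 4.9 2.7 / 1 0.3 -1.8 / -2.3 2.1 2.9]. Elementwise product with the kernel and sum: 4.9·1 + 1·0.5 + 0.3·-0.5 + -1.8·2 + -2.3·-1 + 2.9·0.5.

3.4 5.4 9.45 -0.2
4.3 -0.9 6.9 11
-4.45 6.05 3.55 -1.25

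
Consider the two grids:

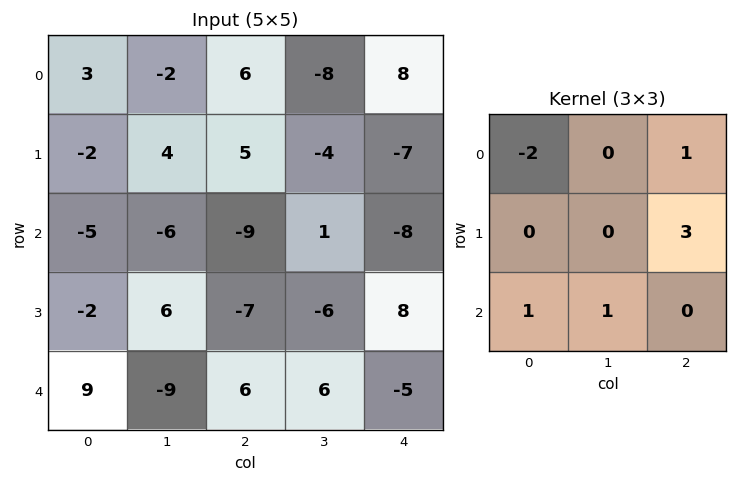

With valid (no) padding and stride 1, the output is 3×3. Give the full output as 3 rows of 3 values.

Output[0,0]: The receptive field on the input at this output position is [3 -2 6 / -2 4 5 / -5 -6 -9]. Elementwise product with the kernel and sum: 3·-2 + 6·1 + 5·3 + -5·1 + -6·1.
Output[0,1]: The receptive field on the input at this output position is [-2 6 -8 / 4 5 -4 / -6 -9 1]. Elementwise product with the kernel and sum: -2·-2 + -8·1 + -4·3 + -6·1 + -9·1.

4 -31 -33
-14 -10 -54
-20 -8 46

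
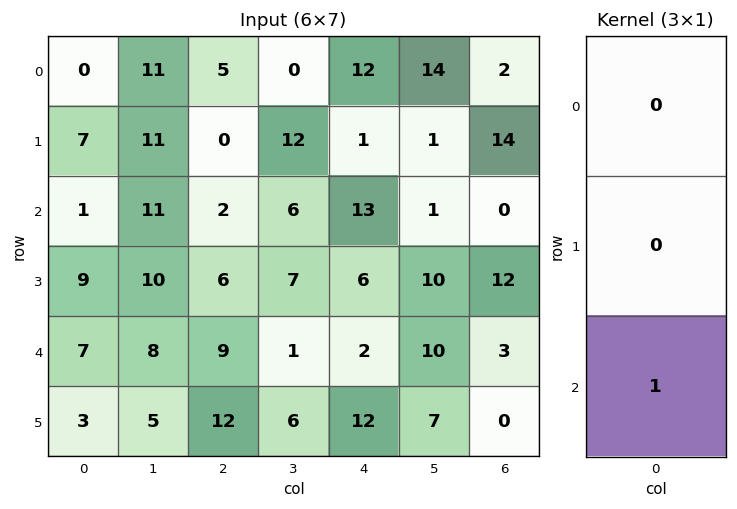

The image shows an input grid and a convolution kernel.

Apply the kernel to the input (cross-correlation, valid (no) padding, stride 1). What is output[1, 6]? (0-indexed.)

12

The receptive field on the input at this output position is [14 / 0 / 12]. Elementwise product with the kernel and sum: 12·1.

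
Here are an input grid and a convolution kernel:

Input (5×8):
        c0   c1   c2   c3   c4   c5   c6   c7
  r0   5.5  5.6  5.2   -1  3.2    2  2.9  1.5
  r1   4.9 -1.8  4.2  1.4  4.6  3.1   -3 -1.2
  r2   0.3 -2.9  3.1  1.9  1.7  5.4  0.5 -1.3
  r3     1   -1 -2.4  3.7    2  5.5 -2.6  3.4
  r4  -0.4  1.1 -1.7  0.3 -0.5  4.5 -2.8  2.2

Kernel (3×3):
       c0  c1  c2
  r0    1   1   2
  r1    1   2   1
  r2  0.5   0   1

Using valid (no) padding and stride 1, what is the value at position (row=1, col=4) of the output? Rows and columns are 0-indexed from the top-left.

The receptive field on the input at this output position is [4.6 3.1 -3 / 1.7 5.4 0.5 / 2 5.5 -2.6]. Elementwise product with the kernel and sum: 4.6·1 + 3.1·1 + -3·2 + 1.7·1 + 5.4·2 + 0.5·1 + 2·0.5 + -2.6·1.

13.1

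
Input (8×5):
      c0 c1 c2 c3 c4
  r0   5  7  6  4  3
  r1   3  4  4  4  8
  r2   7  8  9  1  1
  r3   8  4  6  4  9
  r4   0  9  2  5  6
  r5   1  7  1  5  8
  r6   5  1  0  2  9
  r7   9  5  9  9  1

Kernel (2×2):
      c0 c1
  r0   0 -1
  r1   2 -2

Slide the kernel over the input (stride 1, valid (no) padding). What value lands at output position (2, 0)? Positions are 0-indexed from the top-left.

0

The receptive field on the input at this output position is [7 8 / 8 4]. Elementwise product with the kernel and sum: 8·-1 + 8·2 + 4·-2.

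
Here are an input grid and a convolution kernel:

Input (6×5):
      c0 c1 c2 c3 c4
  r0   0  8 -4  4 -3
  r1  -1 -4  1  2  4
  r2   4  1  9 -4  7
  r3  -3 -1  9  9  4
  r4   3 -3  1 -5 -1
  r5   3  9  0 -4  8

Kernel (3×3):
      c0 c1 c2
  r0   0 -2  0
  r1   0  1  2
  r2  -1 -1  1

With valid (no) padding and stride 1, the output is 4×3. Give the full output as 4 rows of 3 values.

Output[0,0]: The receptive field on the input at this output position is [0 8 -4 / -1 -4 1 / 4 1 9]. Elementwise product with the kernel and sum: 8·-2 + -4·1 + 1·2 + 4·-1 + 1·-1 + 9·1.
Output[0,1]: The receptive field on the input at this output position is [8 -4 4 / -4 1 2 / 1 9 -4]. Elementwise product with the kernel and sum: -4·-2 + 1·1 + 2·2 + 1·-1 + 9·-1 + -4·1.

-14 -1 4
40 0 -8
16 6 28
-11 -40 -13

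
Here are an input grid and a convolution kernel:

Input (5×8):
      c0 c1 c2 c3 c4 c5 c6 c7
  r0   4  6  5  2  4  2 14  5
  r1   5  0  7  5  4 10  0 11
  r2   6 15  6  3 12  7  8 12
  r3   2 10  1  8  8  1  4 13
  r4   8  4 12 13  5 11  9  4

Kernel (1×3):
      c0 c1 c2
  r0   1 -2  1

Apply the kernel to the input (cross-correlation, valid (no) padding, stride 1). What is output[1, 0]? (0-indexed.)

The receptive field on the input at this output position is [5 0 7]. Elementwise product with the kernel and sum: 5·1 + 0·-2 + 7·1.

12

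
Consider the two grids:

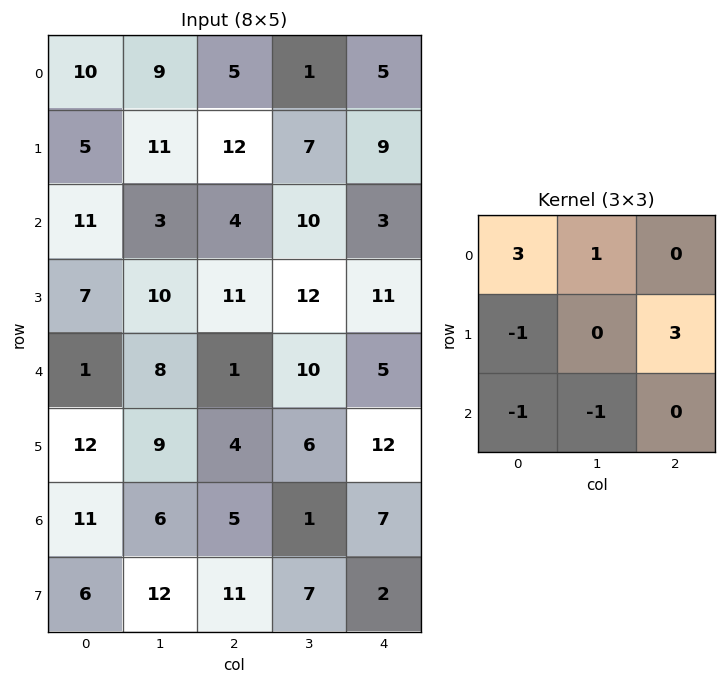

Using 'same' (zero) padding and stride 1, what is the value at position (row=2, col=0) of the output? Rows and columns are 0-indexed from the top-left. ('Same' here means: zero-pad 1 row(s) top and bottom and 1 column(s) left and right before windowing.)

7

The receptive field on the zero-padded input at this output position is [0 5 11 / 0 11 3 / 0 7 10]. Elementwise product with the kernel and sum: 0·3 + 5·1 + 0·-1 + 3·3 + 0·-1 + 7·-1.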